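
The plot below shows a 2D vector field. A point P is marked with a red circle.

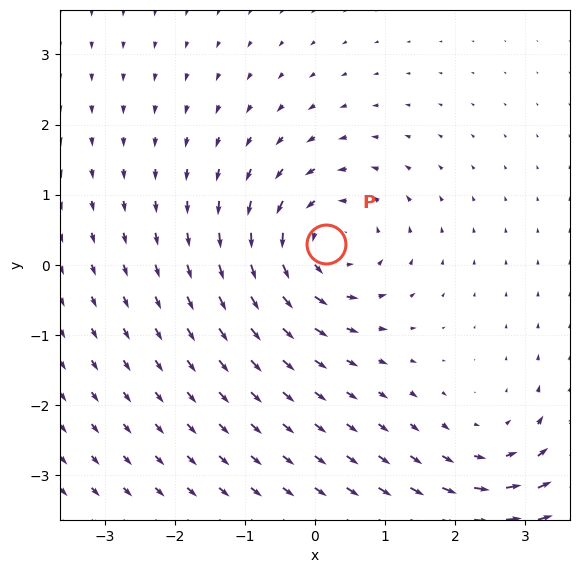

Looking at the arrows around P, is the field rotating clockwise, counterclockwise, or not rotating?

counterclockwise

Near P at (0.2, 0.3) the arrows circulate counterclockwise. The curl (z-component) there is about +4; positive curl means counterclockwise rotation.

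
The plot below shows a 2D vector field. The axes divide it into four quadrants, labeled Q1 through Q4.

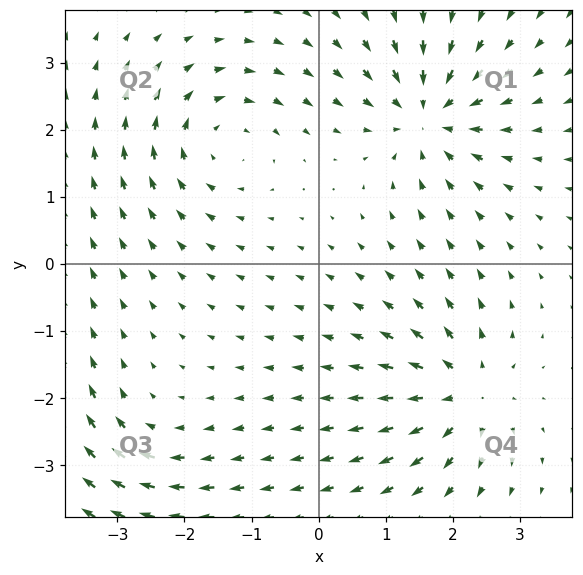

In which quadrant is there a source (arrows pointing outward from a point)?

The source sits at approximately (2.2, -1.9), which lies in quadrant Q4. The divergence there is about +5, positive as expected for a source.

Q4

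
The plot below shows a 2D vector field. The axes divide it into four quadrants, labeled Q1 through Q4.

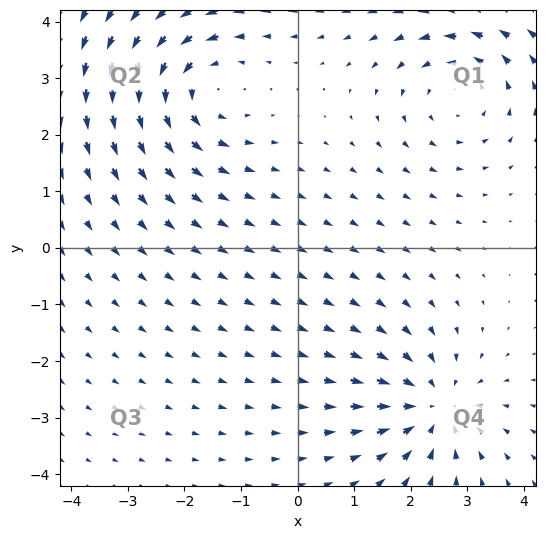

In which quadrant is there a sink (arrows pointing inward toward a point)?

The sink sits at approximately (2.4, -2.8), which lies in quadrant Q4. The divergence there is about -4, negative as expected for a sink.

Q4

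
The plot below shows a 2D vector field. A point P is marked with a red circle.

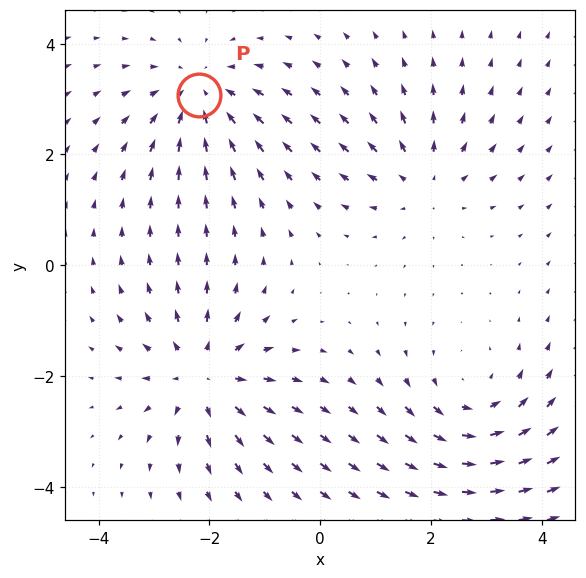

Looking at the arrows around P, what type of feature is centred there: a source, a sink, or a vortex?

At P (-2.2, 3.1) the arrows converge inward. Divergence about -4, curl ≈0 — negative divergence with near-zero curl is a sink.

sink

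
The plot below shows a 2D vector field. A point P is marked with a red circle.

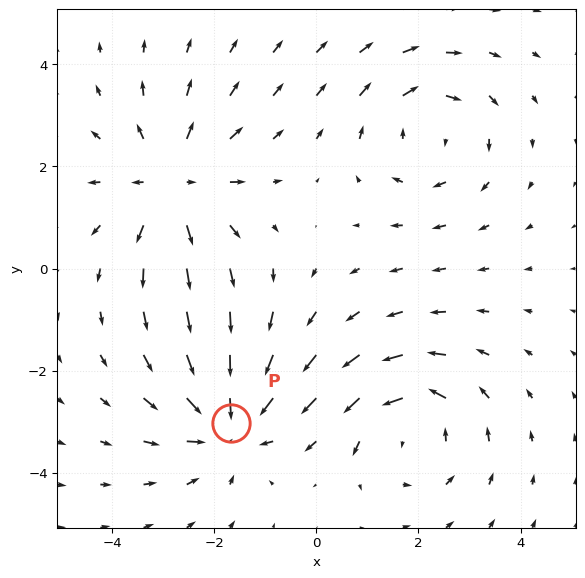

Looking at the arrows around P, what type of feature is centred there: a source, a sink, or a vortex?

At P (-1.7, -3.0) the arrows converge inward. Divergence about -5, curl ≈0 — negative divergence with near-zero curl is a sink.

sink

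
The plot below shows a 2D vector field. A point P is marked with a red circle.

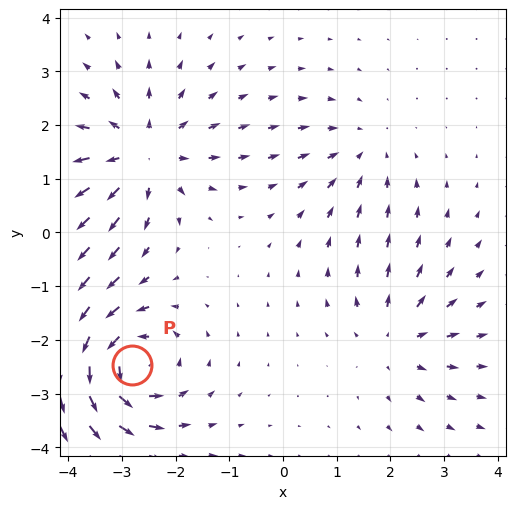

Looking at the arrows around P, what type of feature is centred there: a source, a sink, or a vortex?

At P (-2.8, -2.5) the arrows circulate counterclockwise. Divergence ≈0, curl about +7 — near-zero divergence with nonzero curl is a vortex.

vortex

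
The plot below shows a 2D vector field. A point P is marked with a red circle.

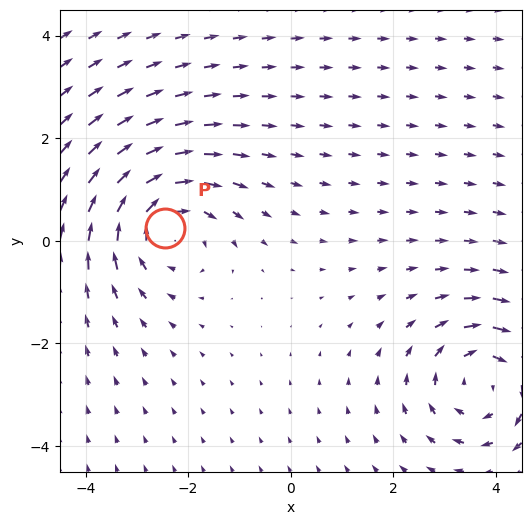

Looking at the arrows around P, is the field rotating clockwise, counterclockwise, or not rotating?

Near P at (-2.5, 0.2) the arrows circulate clockwise. The curl (z-component) there is about -3; negative curl means clockwise rotation.

clockwise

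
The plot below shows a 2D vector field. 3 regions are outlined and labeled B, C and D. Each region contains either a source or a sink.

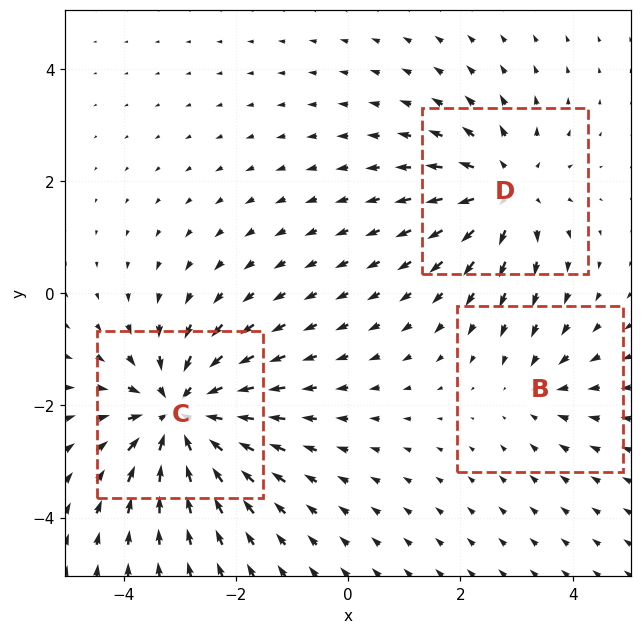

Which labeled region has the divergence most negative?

Divergence at each region's feature centre — B: about -2, C: about -5, D: about +3. Region C is most negative.

C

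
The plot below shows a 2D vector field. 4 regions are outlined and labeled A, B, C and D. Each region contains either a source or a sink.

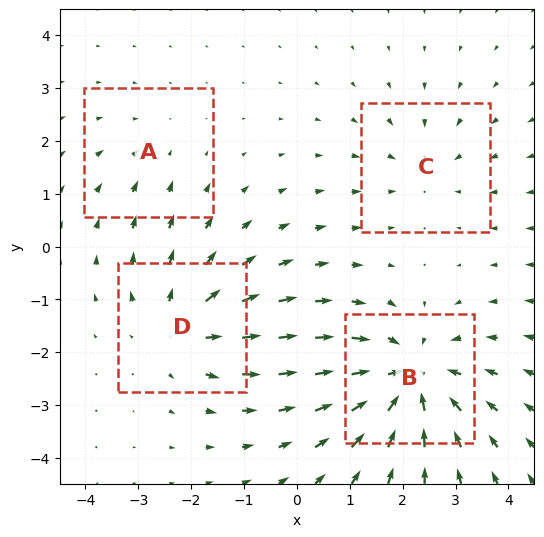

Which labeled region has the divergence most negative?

B

Divergence at each region's feature centre — A: about -2, B: about -6, C: about -3, D: about +4. Region B is most negative.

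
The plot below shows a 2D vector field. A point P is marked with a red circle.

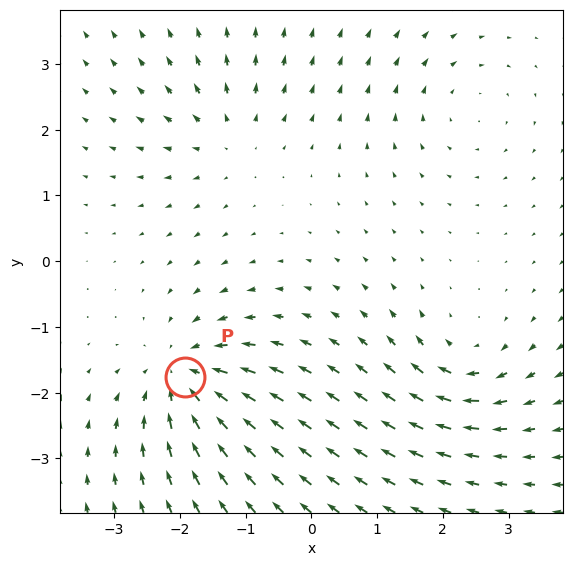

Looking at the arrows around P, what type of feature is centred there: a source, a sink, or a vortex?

At P (-1.9, -1.8) the arrows converge inward. Divergence about -5, curl ≈0 — negative divergence with near-zero curl is a sink.

sink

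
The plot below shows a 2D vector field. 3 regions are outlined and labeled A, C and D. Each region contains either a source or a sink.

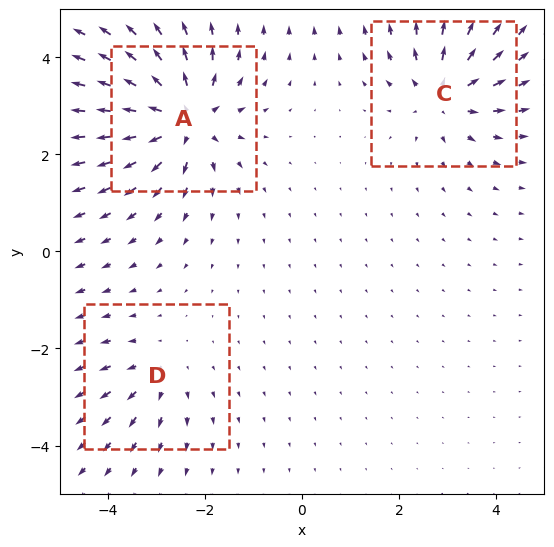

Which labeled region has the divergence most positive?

Divergence at each region's feature centre — A: about +6, C: about +4, D: about +3. Region A is most positive.

A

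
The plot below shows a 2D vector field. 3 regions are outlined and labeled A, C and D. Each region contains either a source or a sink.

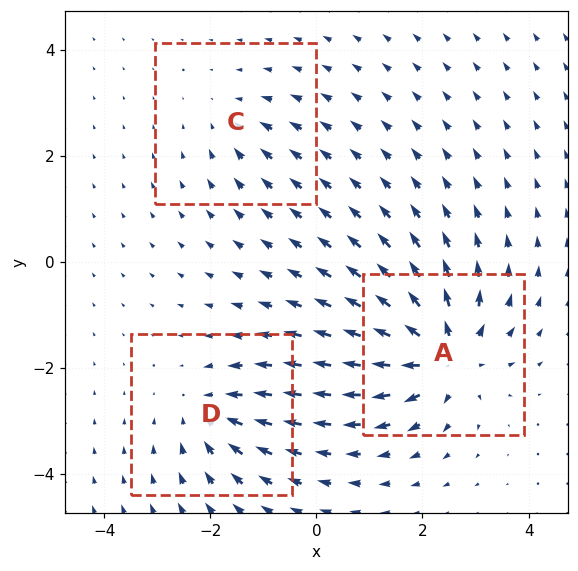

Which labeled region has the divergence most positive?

Divergence at each region's feature centre — A: about +6, C: about -2, D: about -3. Region A is most positive.

A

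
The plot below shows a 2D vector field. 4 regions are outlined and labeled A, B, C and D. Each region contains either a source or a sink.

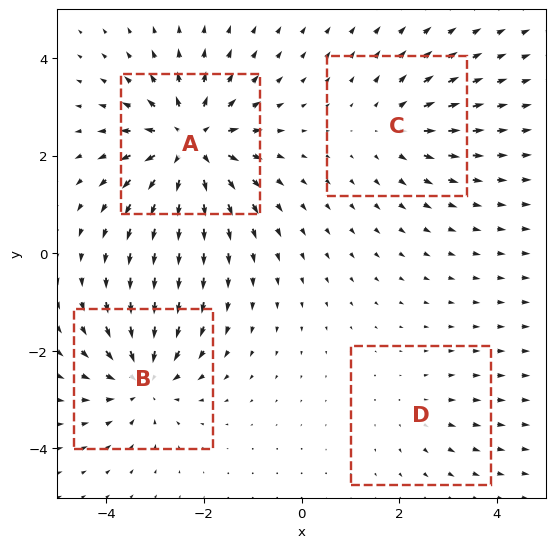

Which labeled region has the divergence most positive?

Divergence at each region's feature centre — A: about +8, B: about -6, C: about +4, D: about +2. Region A is most positive.

A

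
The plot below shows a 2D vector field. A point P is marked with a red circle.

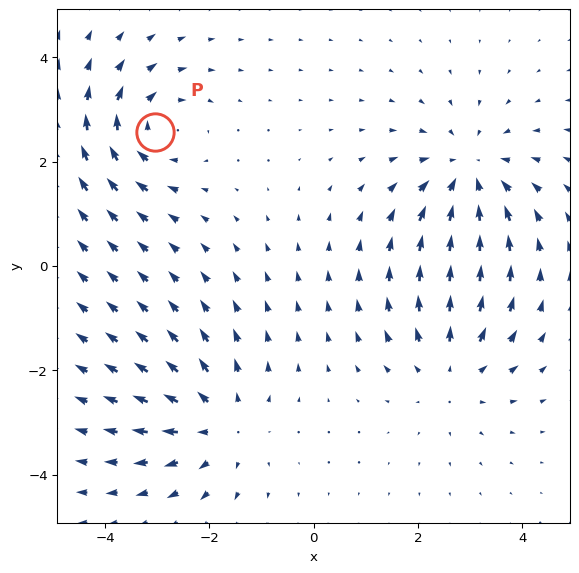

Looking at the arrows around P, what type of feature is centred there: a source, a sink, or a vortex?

vortex

At P (-3.0, 2.6) the arrows circulate clockwise. Divergence ≈0, curl about -5 — near-zero divergence with nonzero curl is a vortex.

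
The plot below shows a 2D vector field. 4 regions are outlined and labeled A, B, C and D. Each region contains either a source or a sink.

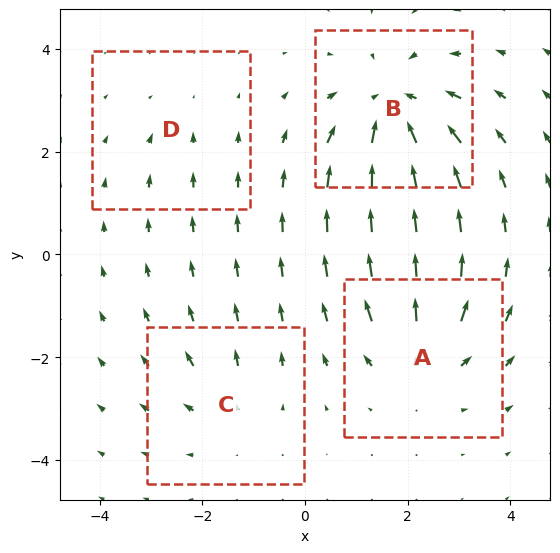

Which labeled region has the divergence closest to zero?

D

Divergence at each region's feature centre — A: about +4, B: about -6, C: about +3, D: about -2. Region D is closest to zero.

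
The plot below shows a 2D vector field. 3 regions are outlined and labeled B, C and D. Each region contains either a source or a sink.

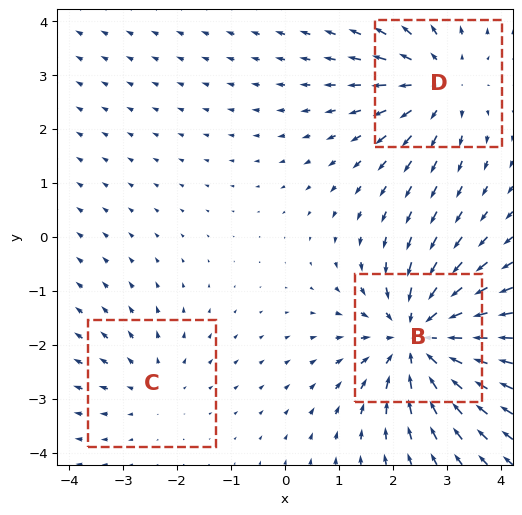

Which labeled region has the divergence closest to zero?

C

Divergence at each region's feature centre — B: about -5, C: about +2, D: about +3. Region C is closest to zero.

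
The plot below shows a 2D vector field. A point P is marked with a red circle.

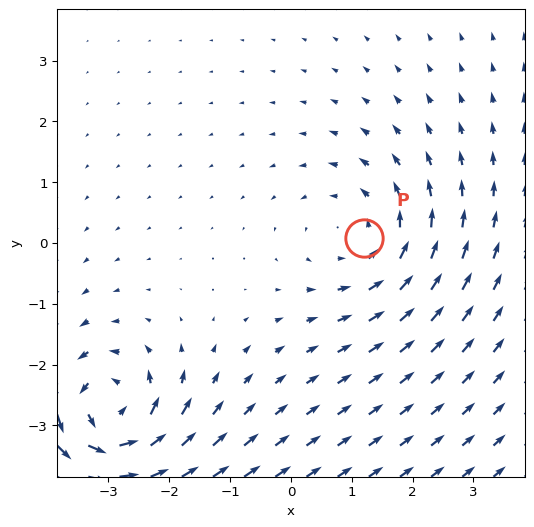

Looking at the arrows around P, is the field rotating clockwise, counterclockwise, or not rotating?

counterclockwise

Near P at (1.2, 0.1) the arrows circulate counterclockwise. The curl (z-component) there is about +2; positive curl means counterclockwise rotation.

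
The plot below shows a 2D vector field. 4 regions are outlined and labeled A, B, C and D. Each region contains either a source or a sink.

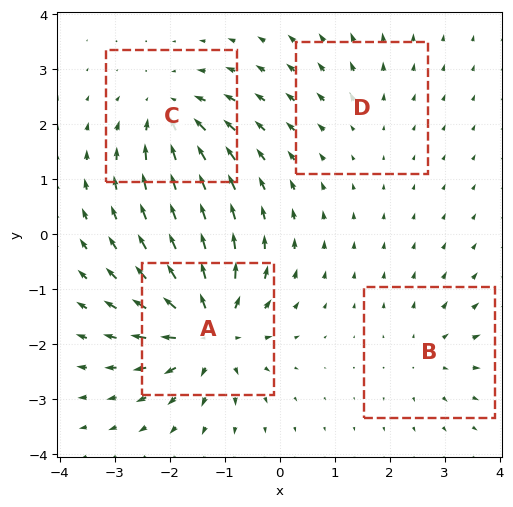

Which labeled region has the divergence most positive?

Divergence at each region's feature centre — A: about +9, B: about +4, C: about -6, D: about +2. Region A is most positive.

A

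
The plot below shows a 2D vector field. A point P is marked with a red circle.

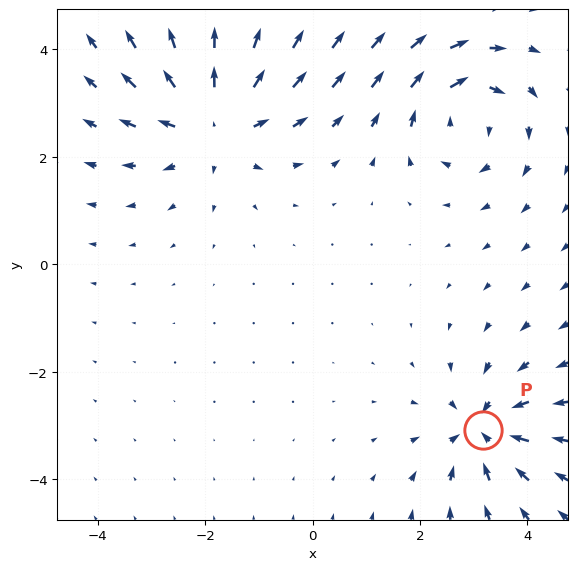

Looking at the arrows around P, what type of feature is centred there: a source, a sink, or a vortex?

At P (3.2, -3.1) the arrows converge inward. Divergence about -4, curl ≈0 — negative divergence with near-zero curl is a sink.

sink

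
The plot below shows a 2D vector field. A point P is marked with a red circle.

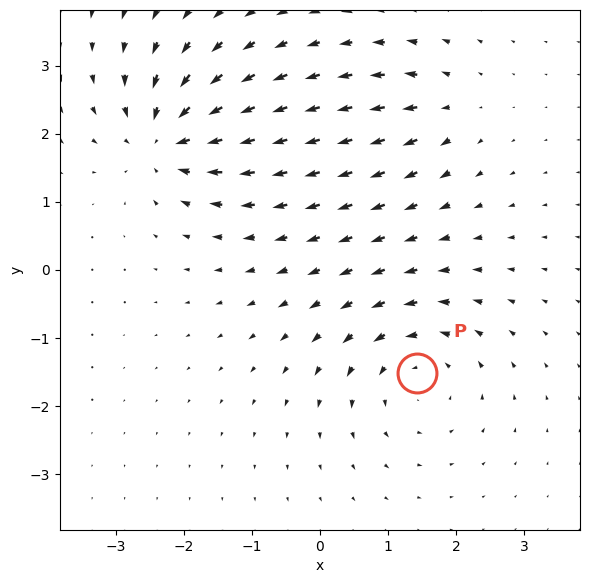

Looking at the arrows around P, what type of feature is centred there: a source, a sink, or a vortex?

At P (1.4, -1.5) the arrows circulate counterclockwise. Divergence ≈0, curl about +5 — near-zero divergence with nonzero curl is a vortex.

vortex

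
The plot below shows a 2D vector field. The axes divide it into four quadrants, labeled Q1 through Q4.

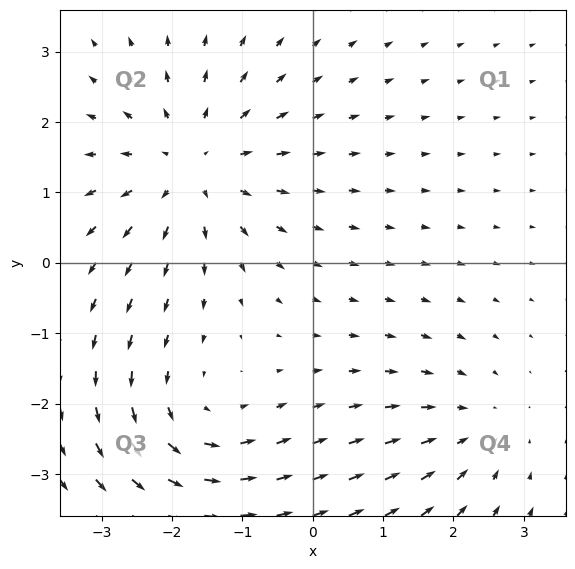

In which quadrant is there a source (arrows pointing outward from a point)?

The source sits at approximately (-1.7, 1.4), which lies in quadrant Q2. The divergence there is about +4, positive as expected for a source.

Q2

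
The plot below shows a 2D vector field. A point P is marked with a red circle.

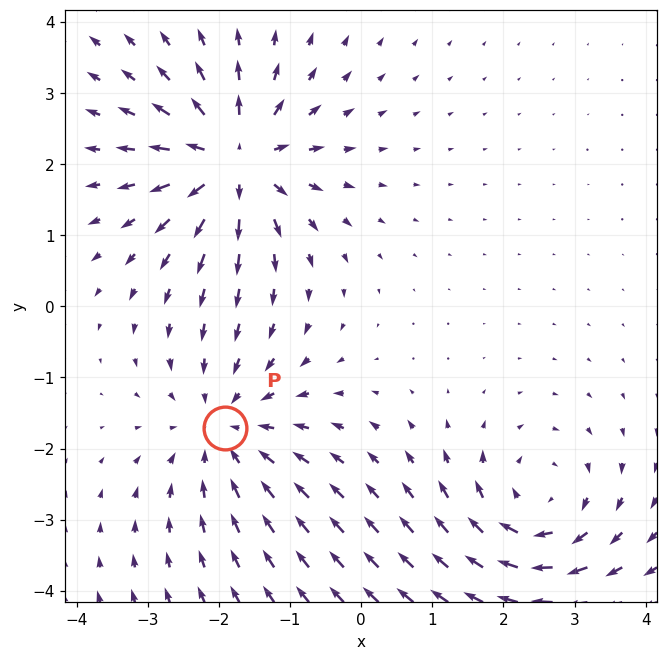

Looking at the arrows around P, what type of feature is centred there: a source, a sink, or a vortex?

sink

At P (-1.9, -1.7) the arrows converge inward. Divergence about -3, curl ≈0 — negative divergence with near-zero curl is a sink.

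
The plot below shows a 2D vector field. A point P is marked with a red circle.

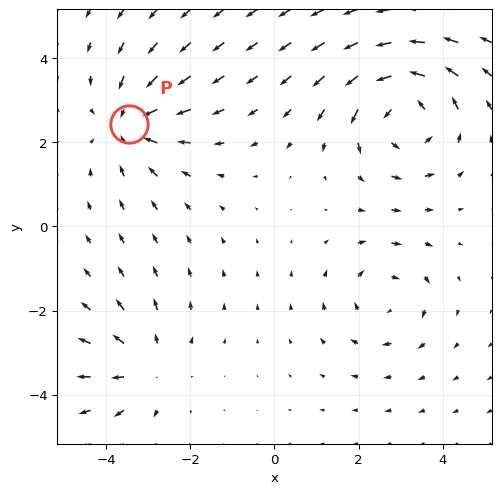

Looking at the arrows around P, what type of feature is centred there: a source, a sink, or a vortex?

sink

At P (-3.5, 2.4) the arrows converge inward. Divergence about -3, curl ≈0 — negative divergence with near-zero curl is a sink.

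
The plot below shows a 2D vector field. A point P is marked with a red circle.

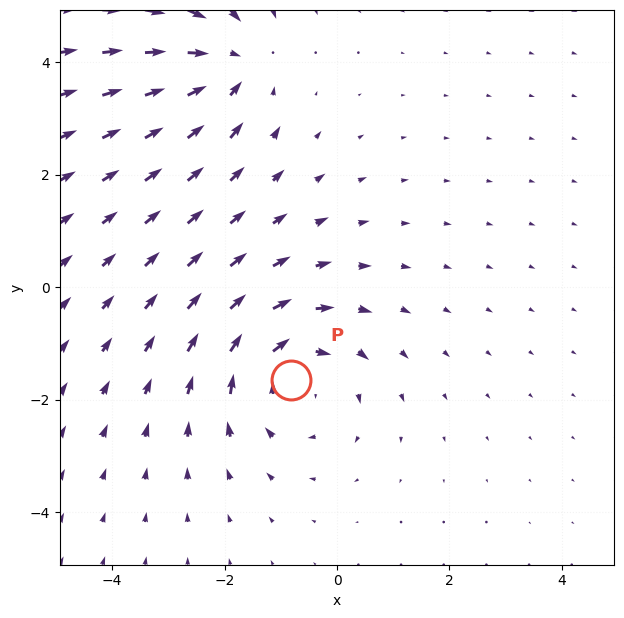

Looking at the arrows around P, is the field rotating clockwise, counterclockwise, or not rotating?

Near P at (-0.8, -1.6) the arrows circulate clockwise. The curl (z-component) there is about -3; negative curl means clockwise rotation.

clockwise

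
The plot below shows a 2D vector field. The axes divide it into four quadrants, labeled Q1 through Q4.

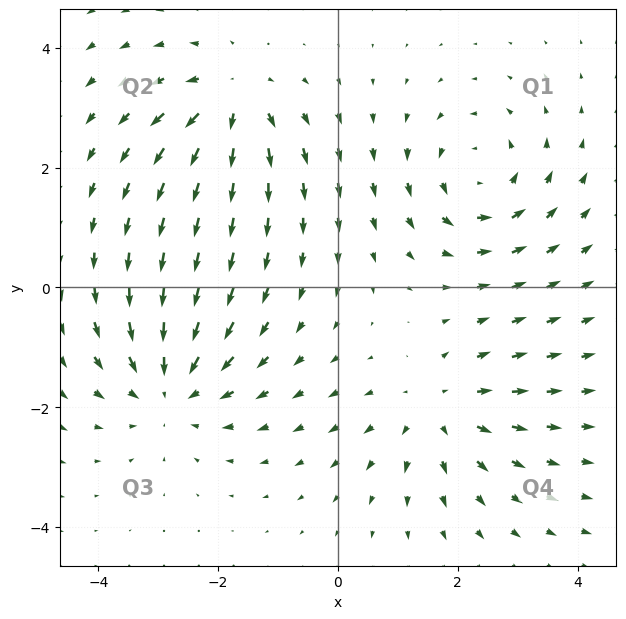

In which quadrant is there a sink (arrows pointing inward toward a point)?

The sink sits at approximately (-2.8, -1.7), which lies in quadrant Q3. The divergence there is about -4, negative as expected for a sink.

Q3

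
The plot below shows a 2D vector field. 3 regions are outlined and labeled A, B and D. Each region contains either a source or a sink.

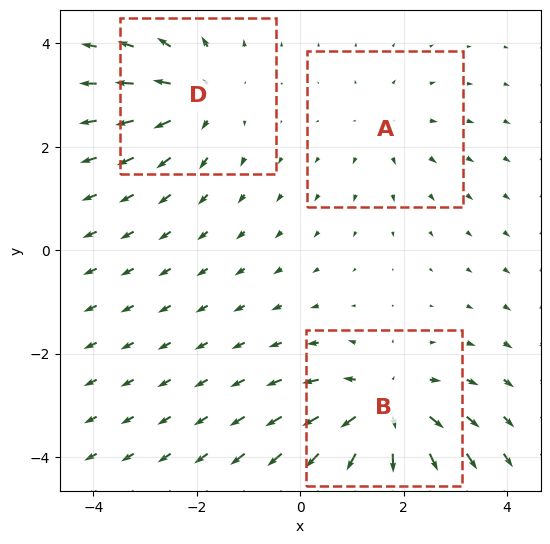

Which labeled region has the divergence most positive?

Divergence at each region's feature centre — A: about +2, B: about +5, D: about +3. Region B is most positive.

B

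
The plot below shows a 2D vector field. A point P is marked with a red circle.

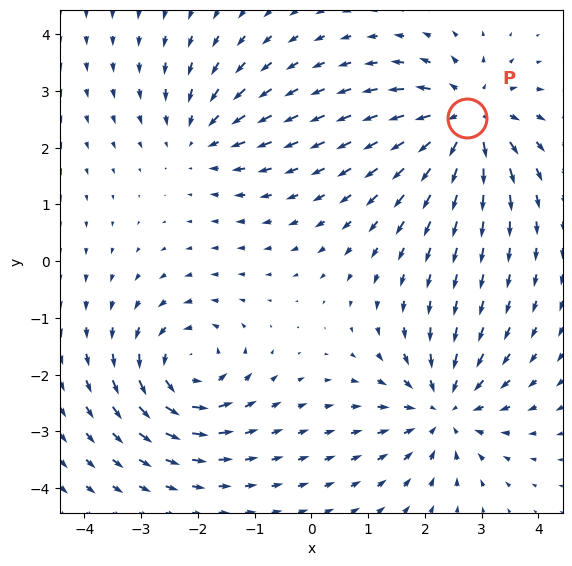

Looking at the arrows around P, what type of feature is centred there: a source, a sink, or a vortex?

source

At P (2.7, 2.5) the arrows spread outward. Divergence about +6, curl ≈0 — positive divergence with near-zero curl is a source.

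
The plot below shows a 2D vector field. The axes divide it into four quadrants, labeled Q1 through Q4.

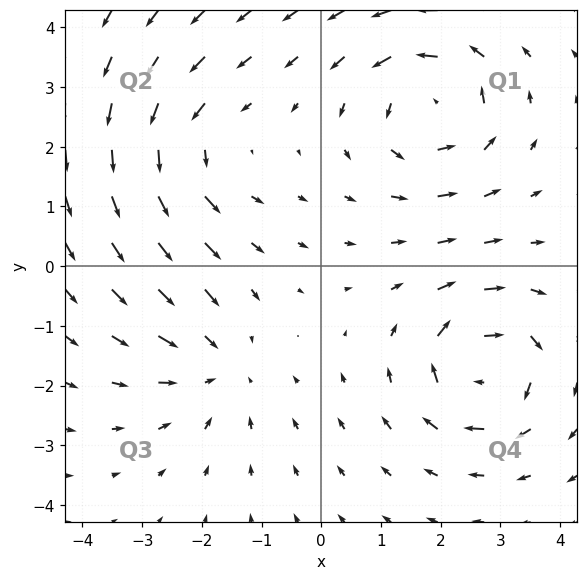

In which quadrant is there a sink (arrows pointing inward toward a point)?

The sink sits at approximately (-1.8, -1.7), which lies in quadrant Q3. The divergence there is about -2, negative as expected for a sink.

Q3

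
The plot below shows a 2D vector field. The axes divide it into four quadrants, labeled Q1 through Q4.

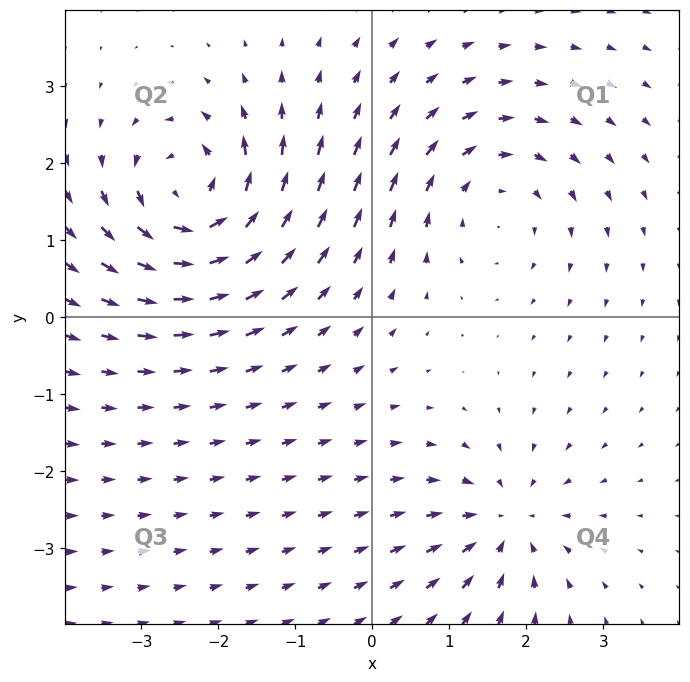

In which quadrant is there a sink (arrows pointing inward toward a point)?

Q4

The sink sits at approximately (1.7, -2.7), which lies in quadrant Q4. The divergence there is about -4, negative as expected for a sink.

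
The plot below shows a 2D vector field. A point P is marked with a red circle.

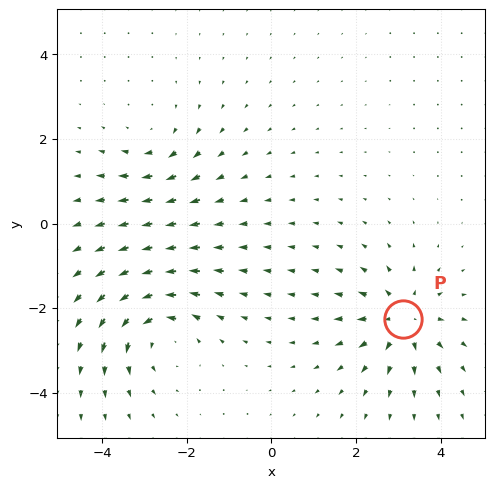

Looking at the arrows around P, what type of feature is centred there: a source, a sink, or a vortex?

At P (3.1, -2.3) the arrows spread outward. Divergence about +5, curl ≈0 — positive divergence with near-zero curl is a source.

source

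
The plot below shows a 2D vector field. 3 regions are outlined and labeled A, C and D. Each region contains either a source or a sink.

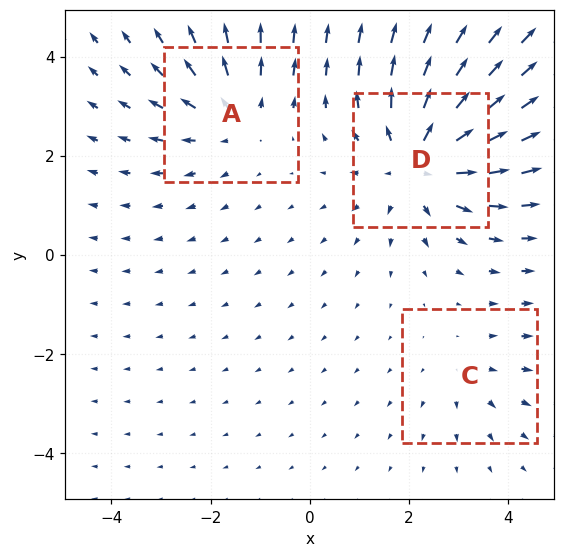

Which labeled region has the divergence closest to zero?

C

Divergence at each region's feature centre — A: about +3, C: about +2, D: about +5. Region C is closest to zero.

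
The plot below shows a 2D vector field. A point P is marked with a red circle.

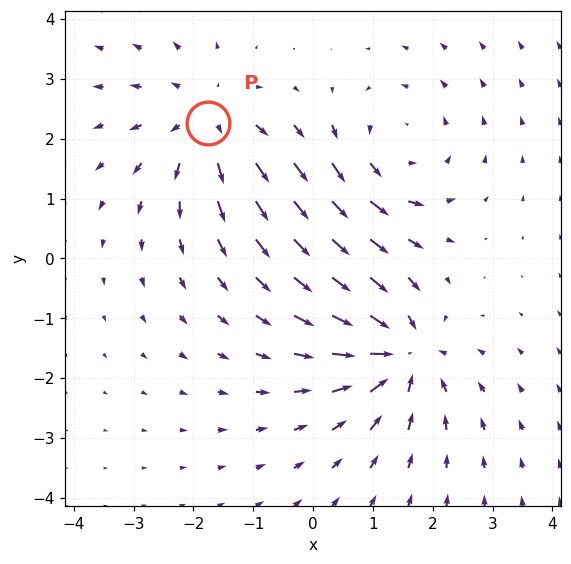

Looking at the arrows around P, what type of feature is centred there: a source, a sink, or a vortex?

source

At P (-1.7, 2.3) the arrows spread outward. Divergence about +4, curl ≈0 — positive divergence with near-zero curl is a source.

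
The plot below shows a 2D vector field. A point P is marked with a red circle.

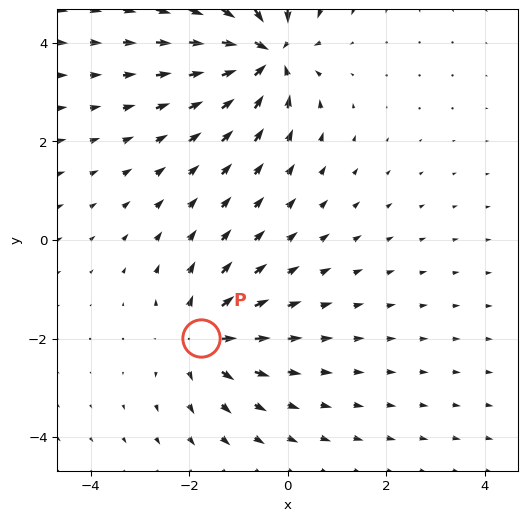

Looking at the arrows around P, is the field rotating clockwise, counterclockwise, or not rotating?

Near P at (-1.8, -2.0) the arrows show no circulation. The curl there is ≈0.

not rotating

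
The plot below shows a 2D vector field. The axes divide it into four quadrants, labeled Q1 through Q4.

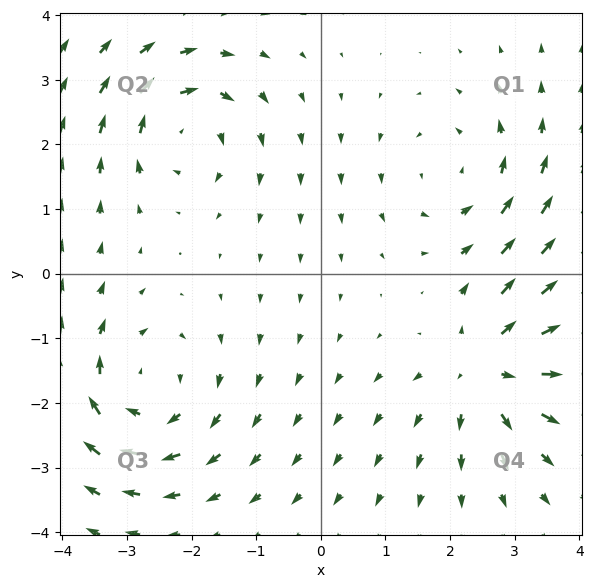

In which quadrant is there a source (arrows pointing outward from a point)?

Q4

The source sits at approximately (2.6, -1.5), which lies in quadrant Q4. The divergence there is about +4, positive as expected for a source.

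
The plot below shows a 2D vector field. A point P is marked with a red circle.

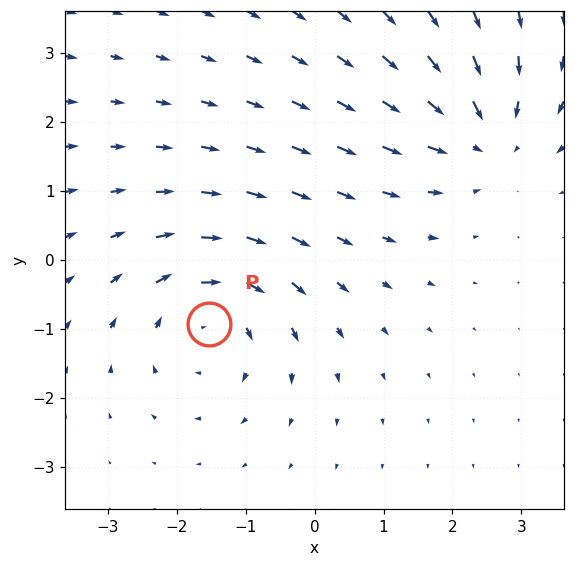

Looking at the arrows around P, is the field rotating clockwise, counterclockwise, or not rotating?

Near P at (-1.5, -0.9) the arrows circulate clockwise. The curl (z-component) there is about -4; negative curl means clockwise rotation.

clockwise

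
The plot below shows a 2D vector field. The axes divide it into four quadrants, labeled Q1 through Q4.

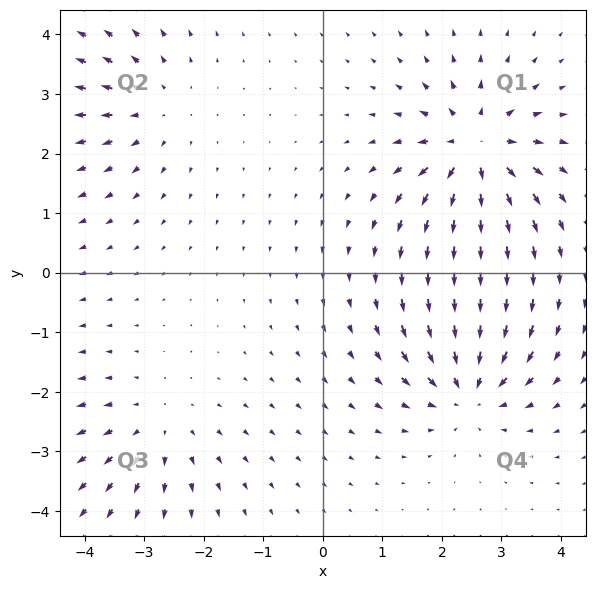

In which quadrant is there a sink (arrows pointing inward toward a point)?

The sink sits at approximately (2.5, -2.0), which lies in quadrant Q4. The divergence there is about -5, negative as expected for a sink.

Q4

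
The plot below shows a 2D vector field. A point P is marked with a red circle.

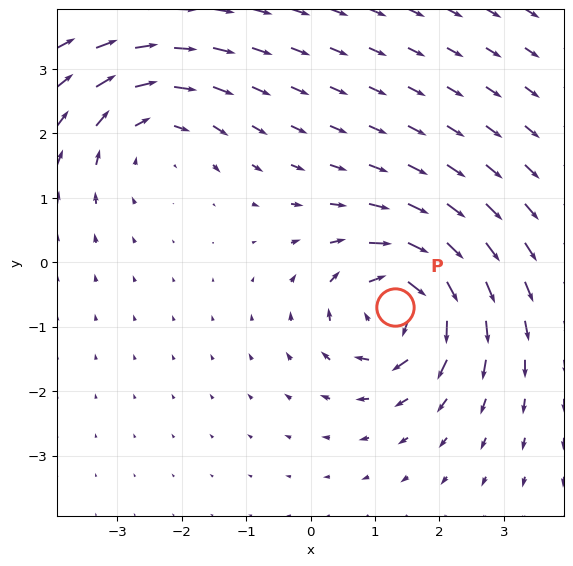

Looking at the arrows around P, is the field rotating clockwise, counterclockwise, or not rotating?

Near P at (1.3, -0.7) the arrows circulate clockwise. The curl (z-component) there is about -7; negative curl means clockwise rotation.

clockwise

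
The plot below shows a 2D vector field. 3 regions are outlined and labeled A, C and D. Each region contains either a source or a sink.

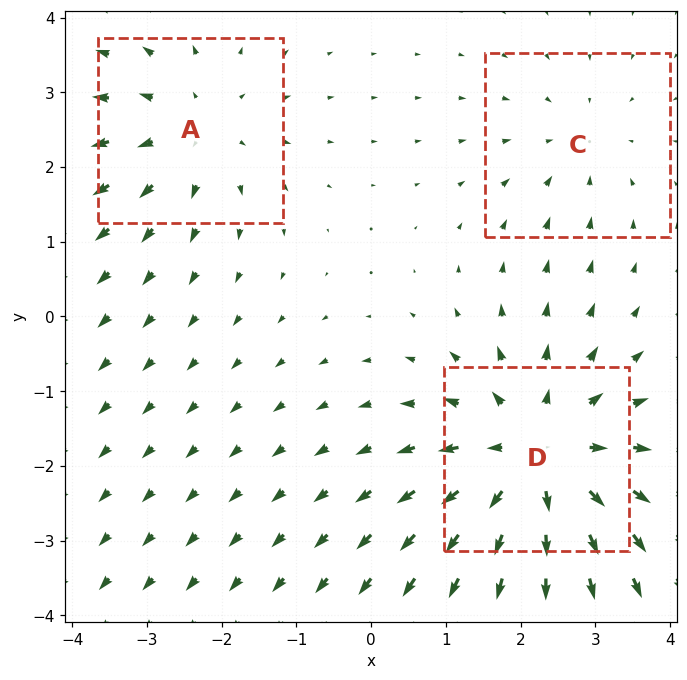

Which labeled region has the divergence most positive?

Divergence at each region's feature centre — A: about +3, C: about -2, D: about +4. Region D is most positive.

D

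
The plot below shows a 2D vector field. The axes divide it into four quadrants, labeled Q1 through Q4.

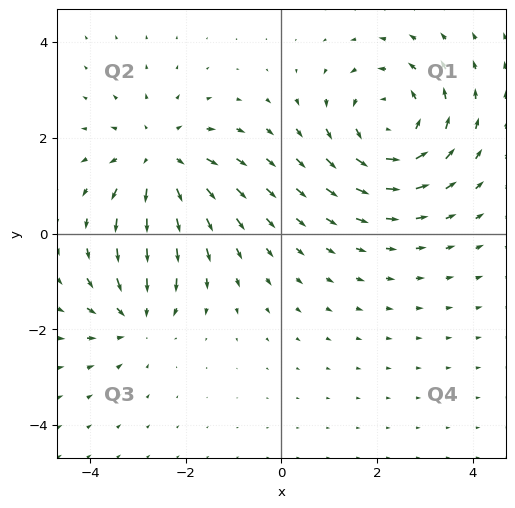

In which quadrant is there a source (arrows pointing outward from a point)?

The source sits at approximately (-2.5, 1.5), which lies in quadrant Q2. The divergence there is about +3, positive as expected for a source.

Q2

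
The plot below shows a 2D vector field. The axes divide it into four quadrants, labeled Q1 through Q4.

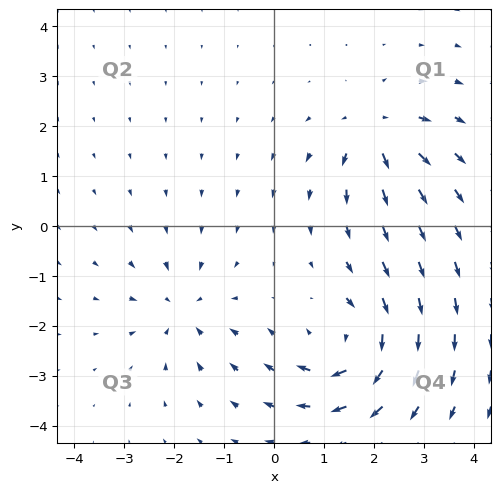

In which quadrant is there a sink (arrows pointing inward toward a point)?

The sink sits at approximately (-1.8, -1.7), which lies in quadrant Q3. The divergence there is about -3, negative as expected for a sink.

Q3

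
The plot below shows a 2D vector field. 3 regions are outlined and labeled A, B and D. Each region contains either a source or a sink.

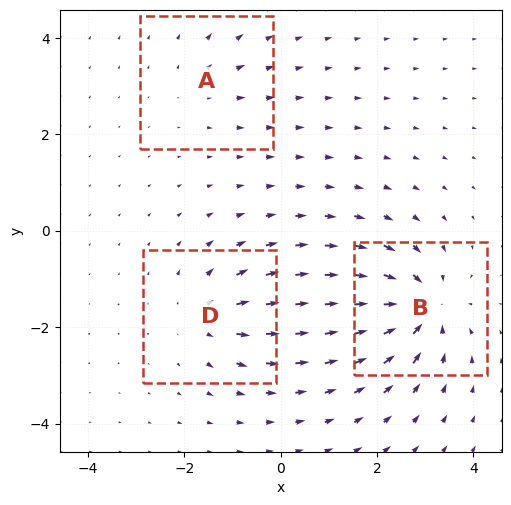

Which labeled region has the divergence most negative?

B

Divergence at each region's feature centre — A: about +2, B: about -6, D: about +4. Region B is most negative.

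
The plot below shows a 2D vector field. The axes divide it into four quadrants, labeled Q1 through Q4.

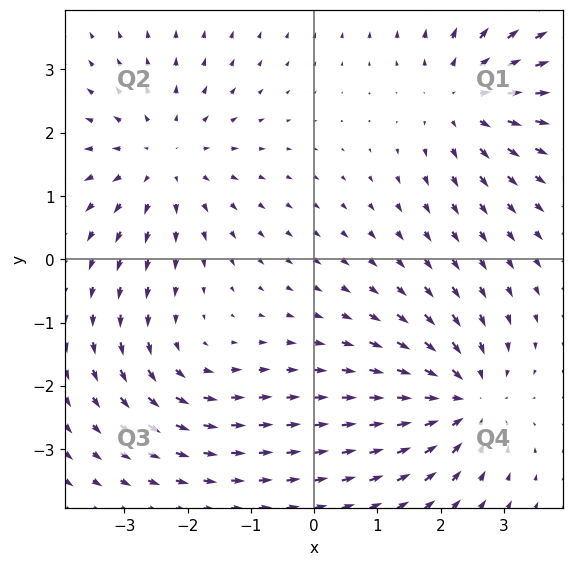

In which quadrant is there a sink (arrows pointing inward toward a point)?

Q4

The sink sits at approximately (2.4, -2.2), which lies in quadrant Q4. The divergence there is about -5, negative as expected for a sink.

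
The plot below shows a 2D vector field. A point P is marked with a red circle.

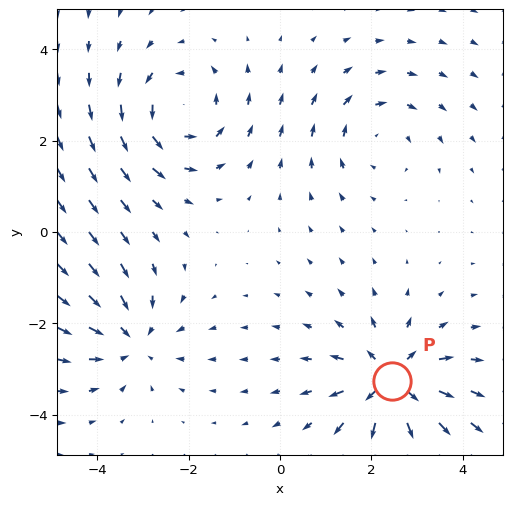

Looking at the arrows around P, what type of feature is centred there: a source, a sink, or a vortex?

source

At P (2.4, -3.3) the arrows spread outward. Divergence about +5, curl ≈0 — positive divergence with near-zero curl is a source.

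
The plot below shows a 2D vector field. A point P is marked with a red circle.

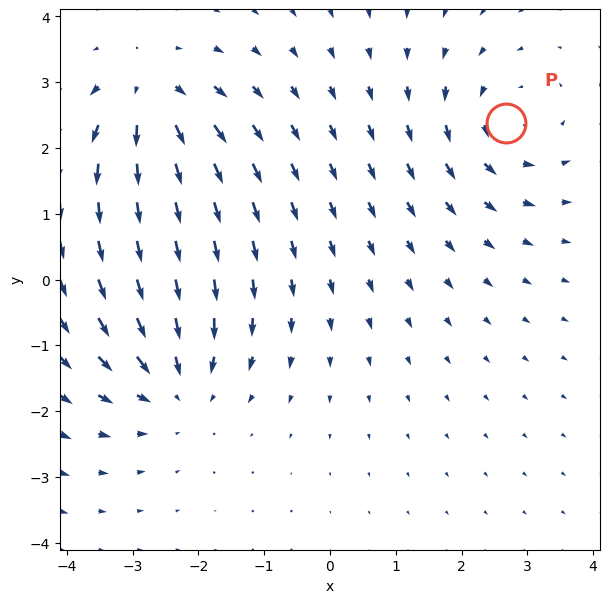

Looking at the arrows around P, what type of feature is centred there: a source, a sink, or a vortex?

At P (2.7, 2.4) the arrows circulate counterclockwise. Divergence ≈0, curl about +3 — near-zero divergence with nonzero curl is a vortex.

vortex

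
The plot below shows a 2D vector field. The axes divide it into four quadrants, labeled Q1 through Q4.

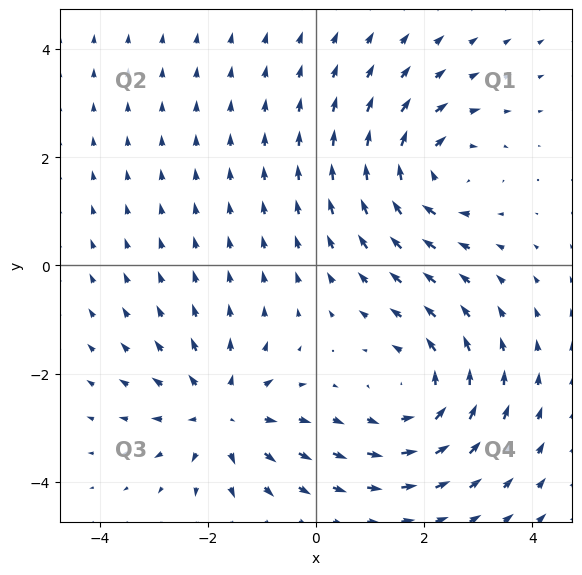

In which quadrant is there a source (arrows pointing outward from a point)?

Q3

The source sits at approximately (-1.7, -2.7), which lies in quadrant Q3. The divergence there is about +4, positive as expected for a source.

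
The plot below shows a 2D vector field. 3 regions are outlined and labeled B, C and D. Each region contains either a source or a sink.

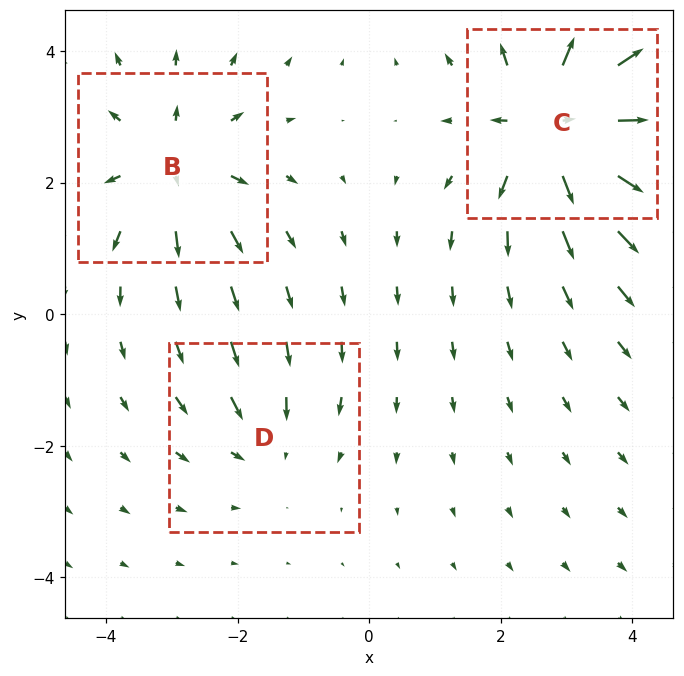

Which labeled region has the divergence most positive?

Divergence at each region's feature centre — B: about +3, C: about +5, D: about -2. Region C is most positive.

C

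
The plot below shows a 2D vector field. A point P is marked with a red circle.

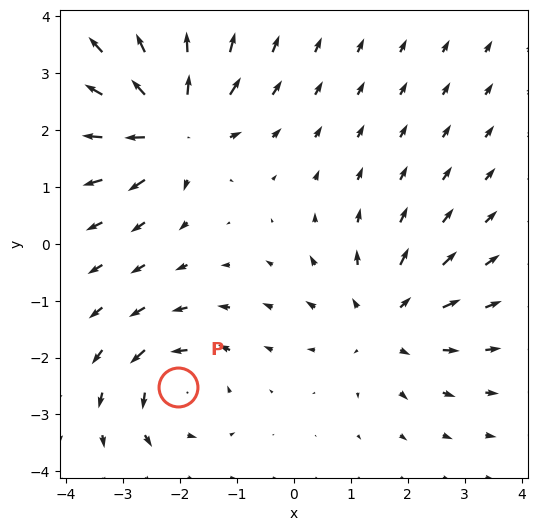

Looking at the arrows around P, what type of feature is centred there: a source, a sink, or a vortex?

At P (-2.0, -2.5) the arrows circulate counterclockwise. Divergence ≈0, curl about +4 — near-zero divergence with nonzero curl is a vortex.

vortex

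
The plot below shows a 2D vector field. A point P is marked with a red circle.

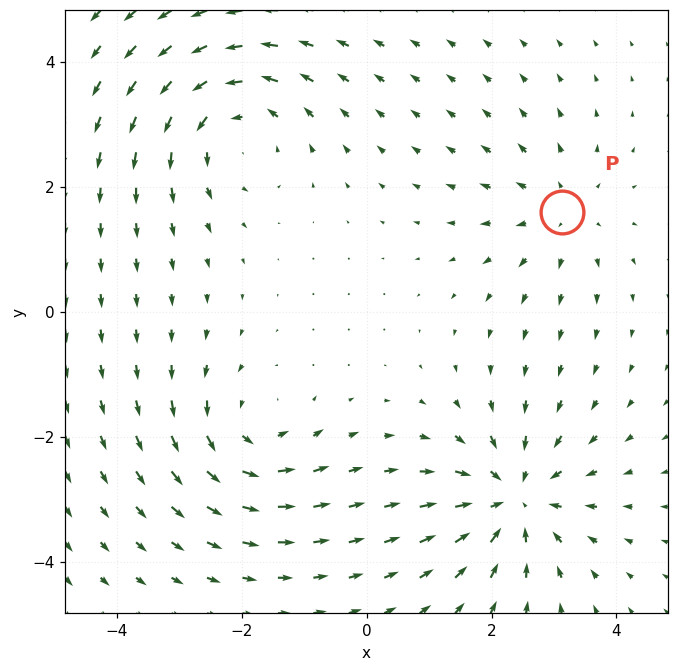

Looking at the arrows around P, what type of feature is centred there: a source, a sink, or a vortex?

source

At P (3.1, 1.6) the arrows spread outward. Divergence about +3, curl ≈0 — positive divergence with near-zero curl is a source.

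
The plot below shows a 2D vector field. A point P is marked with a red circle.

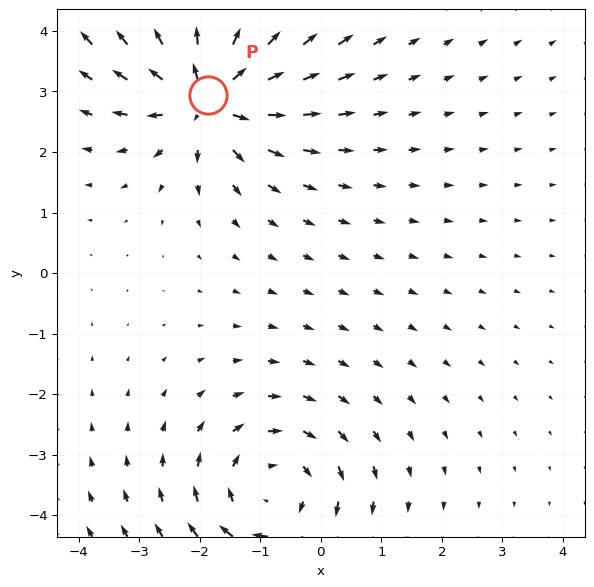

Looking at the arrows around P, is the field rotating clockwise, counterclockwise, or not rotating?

Near P at (-1.9, 2.9) the arrows show no circulation. The curl there is ≈0.

not rotating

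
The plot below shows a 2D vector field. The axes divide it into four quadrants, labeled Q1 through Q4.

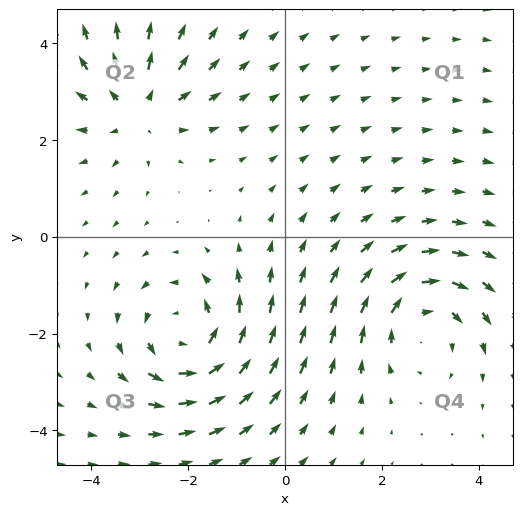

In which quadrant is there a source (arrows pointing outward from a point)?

Q2

The source sits at approximately (-3.0, 2.6), which lies in quadrant Q2. The divergence there is about +3, positive as expected for a source.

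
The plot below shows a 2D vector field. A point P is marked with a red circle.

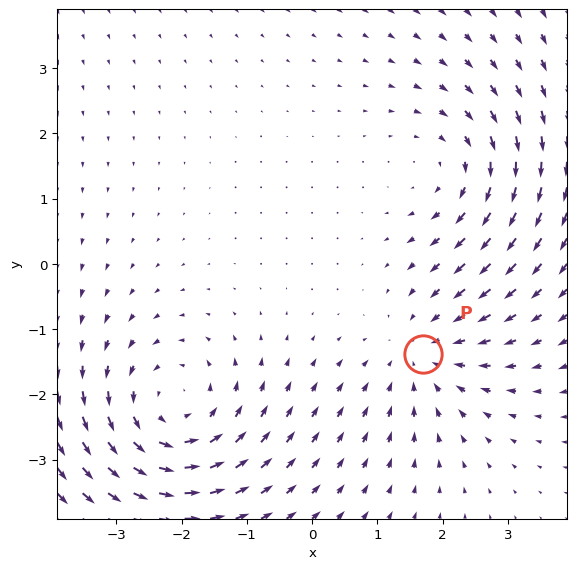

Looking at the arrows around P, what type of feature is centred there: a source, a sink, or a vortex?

sink

At P (1.7, -1.4) the arrows converge inward. Divergence about -3, curl ≈0 — negative divergence with near-zero curl is a sink.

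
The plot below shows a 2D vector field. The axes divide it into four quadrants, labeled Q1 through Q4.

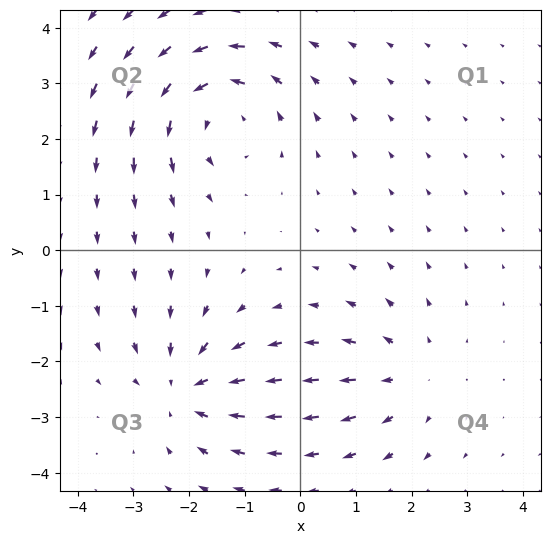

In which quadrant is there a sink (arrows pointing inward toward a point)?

Q3

The sink sits at approximately (-2.1, -2.5), which lies in quadrant Q3. The divergence there is about -4, negative as expected for a sink.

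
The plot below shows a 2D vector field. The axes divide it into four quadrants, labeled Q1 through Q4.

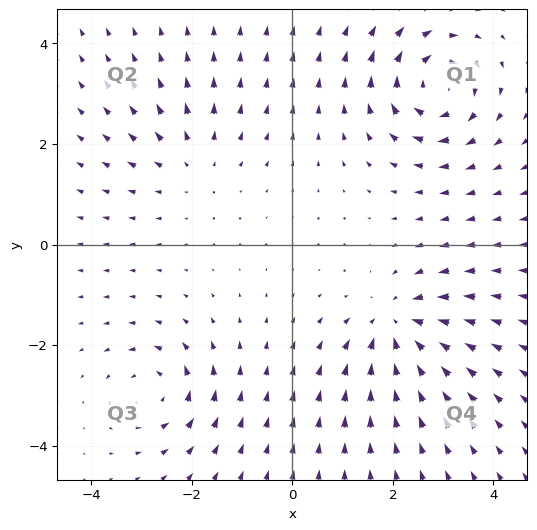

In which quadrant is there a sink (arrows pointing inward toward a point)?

The sink sits at approximately (2.1, -1.6), which lies in quadrant Q4. The divergence there is about -5, negative as expected for a sink.

Q4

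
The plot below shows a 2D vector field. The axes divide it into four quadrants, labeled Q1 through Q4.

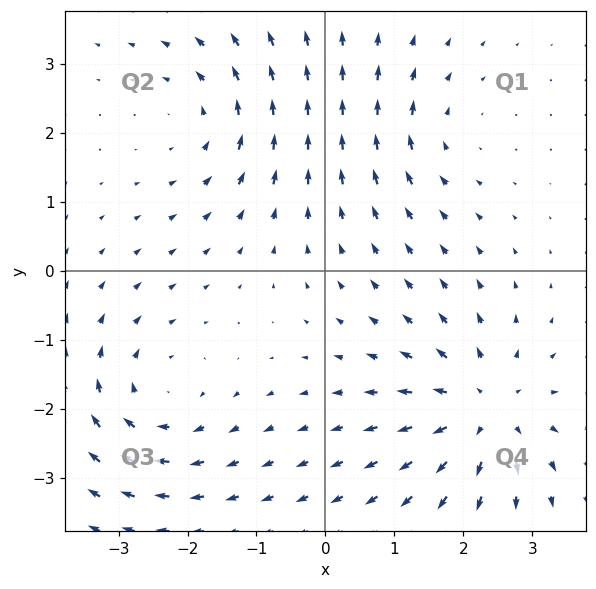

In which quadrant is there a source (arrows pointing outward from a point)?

The source sits at approximately (2.3, -2.0), which lies in quadrant Q4. The divergence there is about +5, positive as expected for a source.

Q4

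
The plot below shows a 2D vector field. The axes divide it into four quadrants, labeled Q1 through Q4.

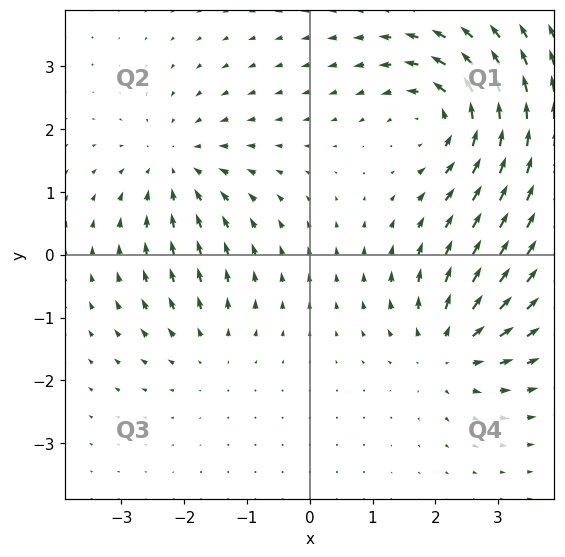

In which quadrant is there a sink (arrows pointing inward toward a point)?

The sink sits at approximately (-2.1, 1.4), which lies in quadrant Q2. The divergence there is about -4, negative as expected for a sink.

Q2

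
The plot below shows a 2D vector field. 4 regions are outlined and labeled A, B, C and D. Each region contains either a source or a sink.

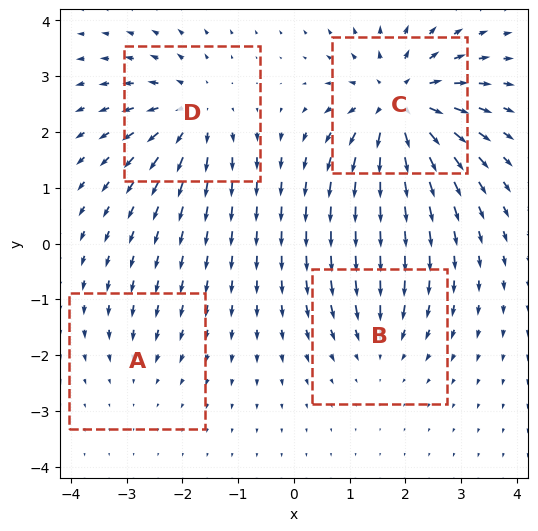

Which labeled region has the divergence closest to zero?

A

Divergence at each region's feature centre — A: about -2, B: about -3, C: about +8, D: about +5. Region A is closest to zero.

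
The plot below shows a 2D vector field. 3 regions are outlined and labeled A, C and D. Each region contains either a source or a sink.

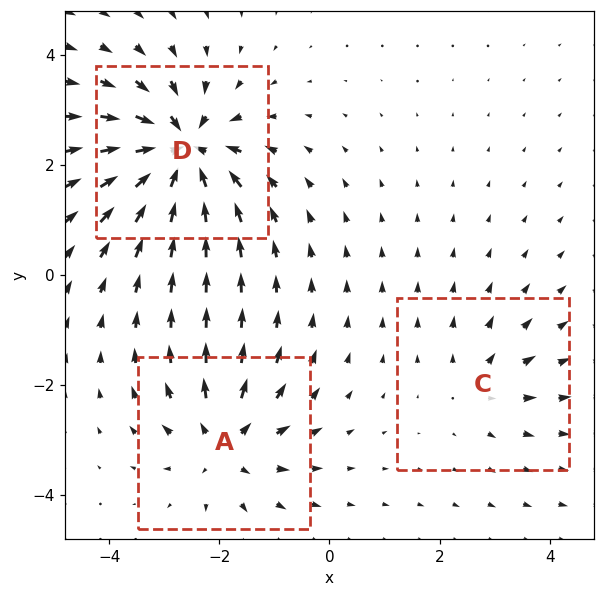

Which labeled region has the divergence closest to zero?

Divergence at each region's feature centre — A: about +4, C: about +2, D: about -6. Region C is closest to zero.

C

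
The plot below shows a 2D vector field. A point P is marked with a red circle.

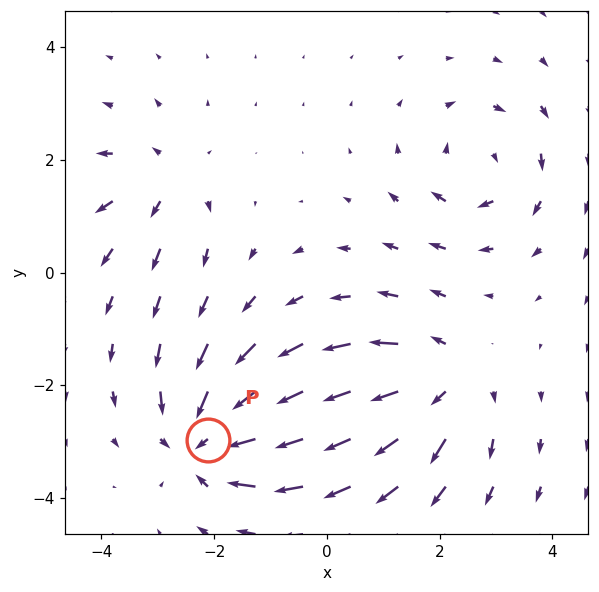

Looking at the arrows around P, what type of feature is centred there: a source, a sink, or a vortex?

sink

At P (-2.1, -3.0) the arrows converge inward. Divergence about -6, curl ≈0 — negative divergence with near-zero curl is a sink.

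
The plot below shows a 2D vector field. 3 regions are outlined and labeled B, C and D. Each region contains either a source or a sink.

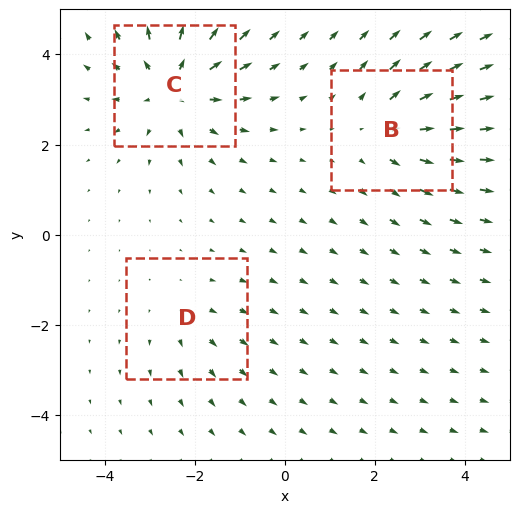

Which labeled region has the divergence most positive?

C

Divergence at each region's feature centre — B: about +3, C: about +4, D: about +2. Region C is most positive.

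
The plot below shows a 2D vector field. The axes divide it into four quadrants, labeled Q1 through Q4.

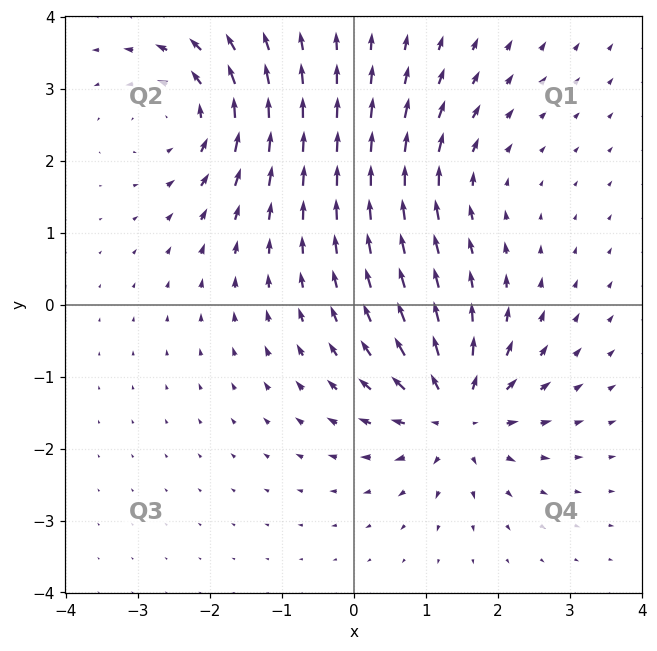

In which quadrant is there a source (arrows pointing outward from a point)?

Q4

The source sits at approximately (1.4, -1.5), which lies in quadrant Q4. The divergence there is about +6, positive as expected for a source.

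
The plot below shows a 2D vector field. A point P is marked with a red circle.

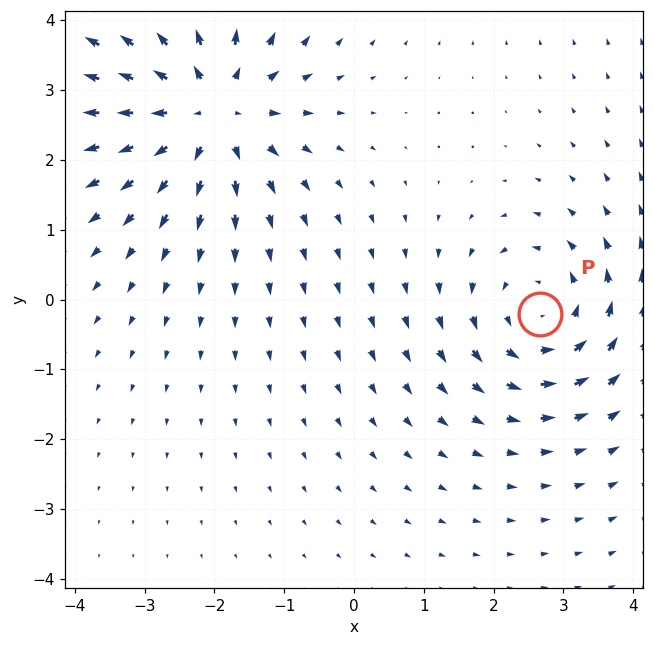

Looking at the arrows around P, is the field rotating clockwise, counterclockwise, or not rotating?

counterclockwise

Near P at (2.7, -0.2) the arrows circulate counterclockwise. The curl (z-component) there is about +3; positive curl means counterclockwise rotation.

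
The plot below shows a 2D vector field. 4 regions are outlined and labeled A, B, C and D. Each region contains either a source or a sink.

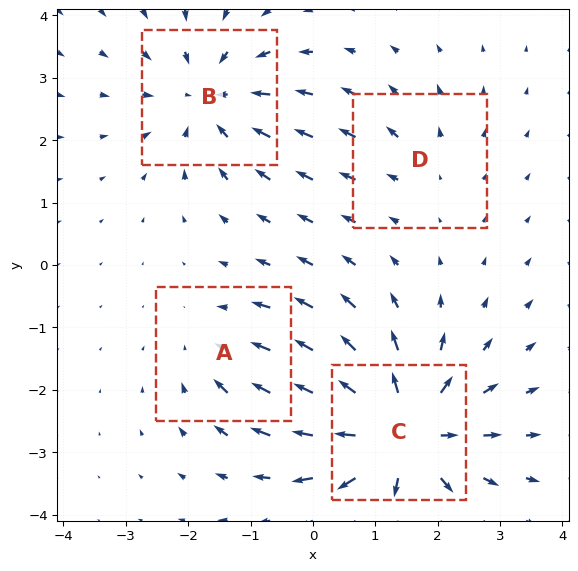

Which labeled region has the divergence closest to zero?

D

Divergence at each region's feature centre — A: about -3, B: about -5, C: about +7, D: about +2. Region D is closest to zero.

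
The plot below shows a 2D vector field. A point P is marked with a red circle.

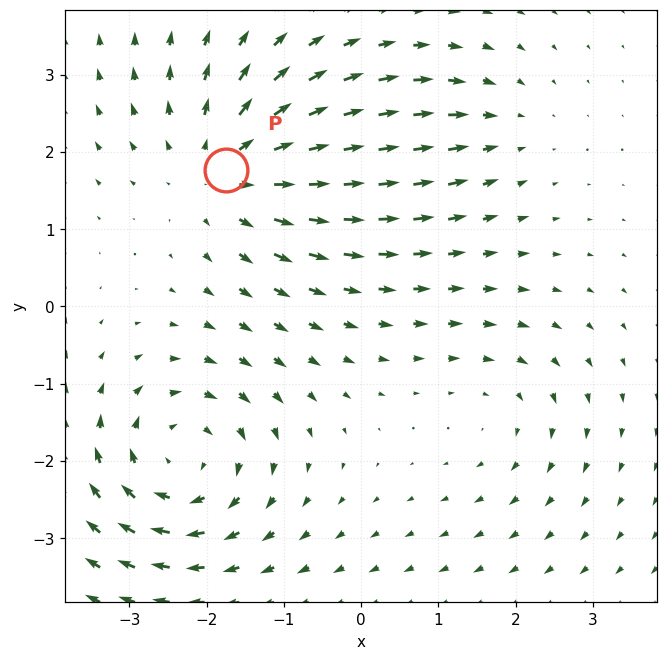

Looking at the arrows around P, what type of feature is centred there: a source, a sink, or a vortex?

At P (-1.7, 1.8) the arrows spread outward. Divergence about +4, curl ≈0 — positive divergence with near-zero curl is a source.

source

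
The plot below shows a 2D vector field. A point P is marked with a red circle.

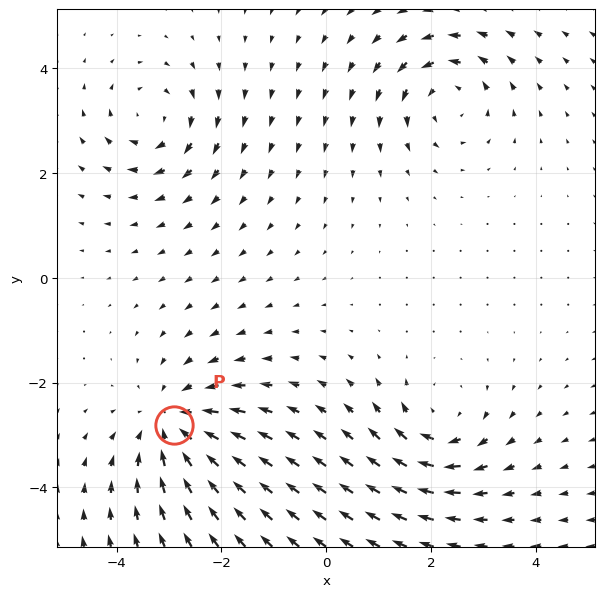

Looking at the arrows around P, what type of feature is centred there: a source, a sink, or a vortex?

sink

At P (-2.9, -2.8) the arrows converge inward. Divergence about -4, curl ≈0 — negative divergence with near-zero curl is a sink.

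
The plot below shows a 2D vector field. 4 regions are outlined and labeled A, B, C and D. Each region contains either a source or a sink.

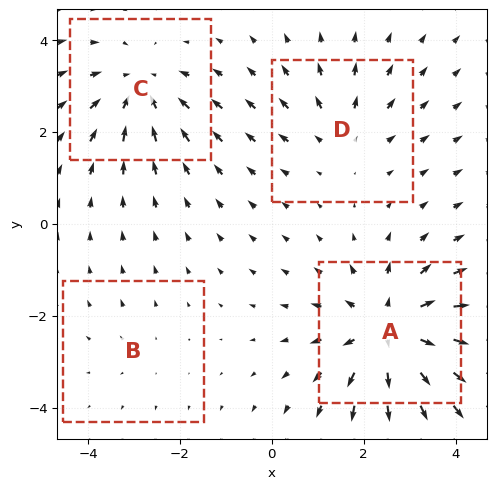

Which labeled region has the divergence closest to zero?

B

Divergence at each region's feature centre — A: about +6, B: about +2, C: about -4, D: about +3. Region B is closest to zero.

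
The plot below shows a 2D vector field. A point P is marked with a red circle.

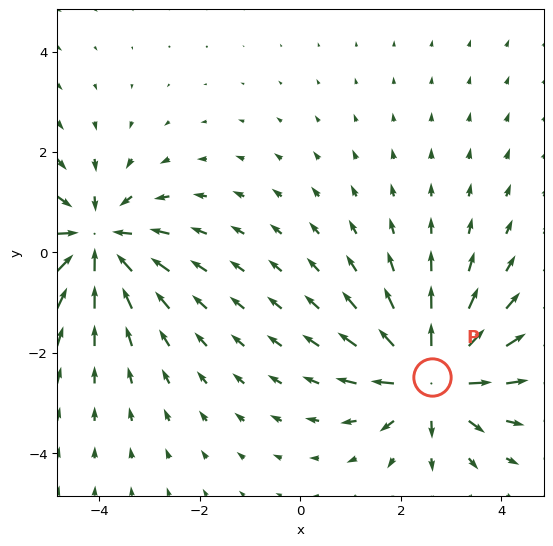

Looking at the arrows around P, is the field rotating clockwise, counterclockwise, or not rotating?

not rotating

Near P at (2.6, -2.5) the arrows show no circulation. The curl there is ≈0.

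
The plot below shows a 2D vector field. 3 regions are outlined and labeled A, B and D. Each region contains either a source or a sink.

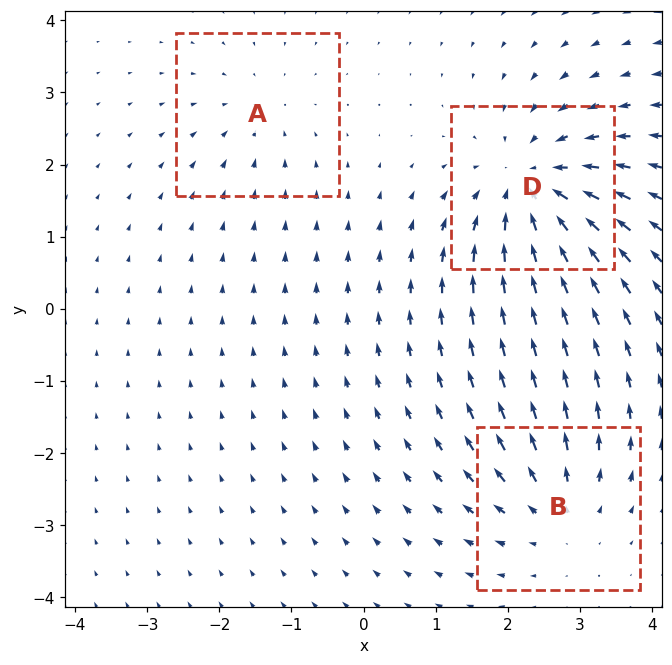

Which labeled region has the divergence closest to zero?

A

Divergence at each region's feature centre — A: about -2, B: about +3, D: about -5. Region A is closest to zero.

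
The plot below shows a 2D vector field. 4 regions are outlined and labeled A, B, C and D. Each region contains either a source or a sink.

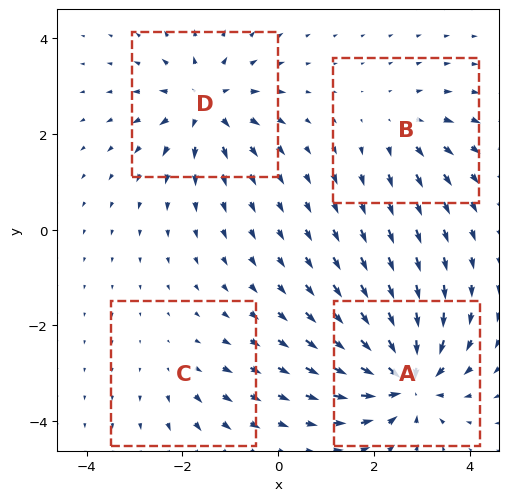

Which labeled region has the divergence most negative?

A

Divergence at each region's feature centre — A: about -8, B: about +4, C: about +2, D: about +6. Region A is most negative.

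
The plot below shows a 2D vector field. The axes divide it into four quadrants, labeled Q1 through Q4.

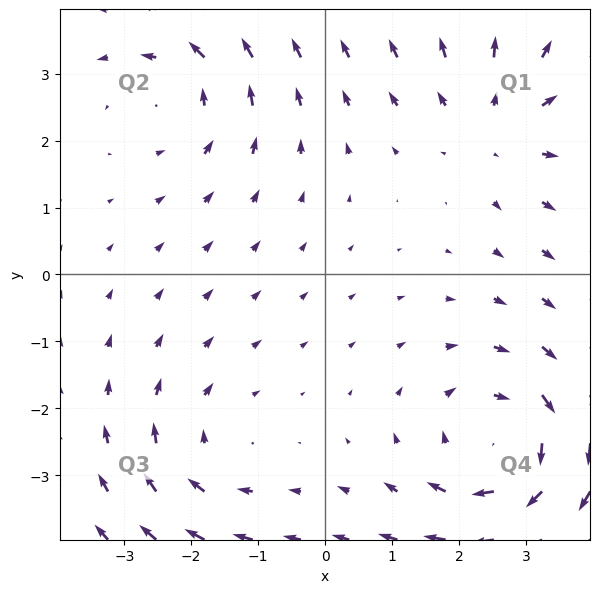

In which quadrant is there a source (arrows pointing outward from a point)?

The source sits at approximately (2.5, 2.2), which lies in quadrant Q1. The divergence there is about +3, positive as expected for a source.

Q1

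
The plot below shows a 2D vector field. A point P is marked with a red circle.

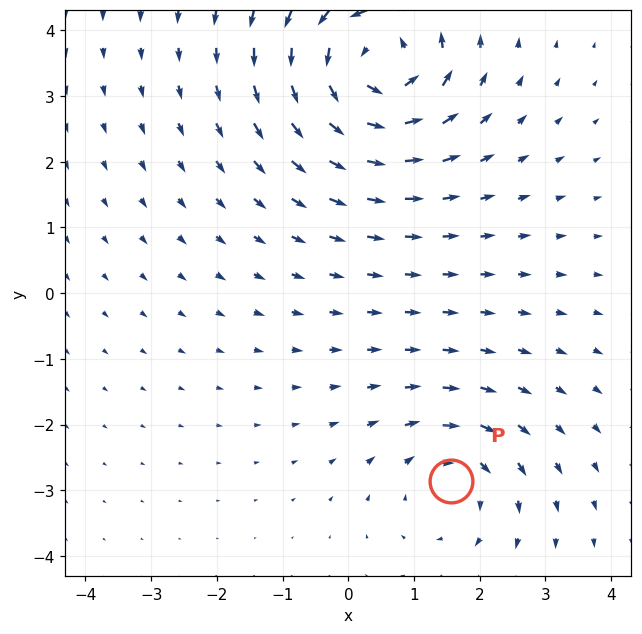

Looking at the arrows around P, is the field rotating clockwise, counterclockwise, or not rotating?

Near P at (1.6, -2.9) the arrows circulate clockwise. The curl (z-component) there is about -3; negative curl means clockwise rotation.

clockwise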